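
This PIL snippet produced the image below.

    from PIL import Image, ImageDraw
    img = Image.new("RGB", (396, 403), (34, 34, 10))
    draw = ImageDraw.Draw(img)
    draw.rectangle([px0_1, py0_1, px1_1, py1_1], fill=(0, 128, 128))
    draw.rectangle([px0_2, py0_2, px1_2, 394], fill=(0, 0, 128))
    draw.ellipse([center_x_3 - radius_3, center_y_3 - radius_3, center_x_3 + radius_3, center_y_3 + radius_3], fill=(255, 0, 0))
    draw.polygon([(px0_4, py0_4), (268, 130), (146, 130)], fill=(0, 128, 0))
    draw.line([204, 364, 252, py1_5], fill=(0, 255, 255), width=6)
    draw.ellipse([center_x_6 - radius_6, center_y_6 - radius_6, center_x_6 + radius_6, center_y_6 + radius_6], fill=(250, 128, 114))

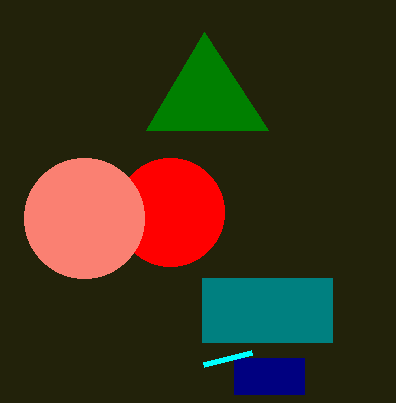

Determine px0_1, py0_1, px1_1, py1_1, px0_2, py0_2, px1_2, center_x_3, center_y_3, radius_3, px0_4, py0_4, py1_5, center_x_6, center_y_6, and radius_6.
px0_1 = 202, py0_1 = 278, px1_1 = 332, py1_1 = 342, px0_2 = 234, py0_2 = 358, px1_2 = 304, center_x_3 = 170, center_y_3 = 212, radius_3 = 54, px0_4 = 204, py0_4 = 32, py1_5 = 352, center_x_6 = 84, center_y_6 = 218, radius_6 = 60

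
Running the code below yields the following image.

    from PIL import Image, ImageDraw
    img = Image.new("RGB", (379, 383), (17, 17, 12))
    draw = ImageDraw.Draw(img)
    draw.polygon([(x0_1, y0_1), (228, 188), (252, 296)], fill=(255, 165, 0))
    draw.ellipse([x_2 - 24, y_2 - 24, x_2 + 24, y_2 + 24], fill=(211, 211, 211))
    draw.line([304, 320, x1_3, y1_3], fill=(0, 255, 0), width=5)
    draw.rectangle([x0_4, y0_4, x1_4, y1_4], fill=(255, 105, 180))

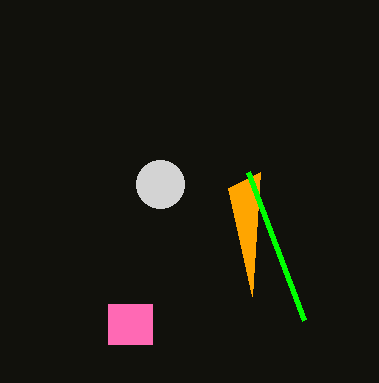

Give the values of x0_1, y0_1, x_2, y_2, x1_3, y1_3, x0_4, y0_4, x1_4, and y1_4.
x0_1 = 260, y0_1 = 172, x_2 = 160, y_2 = 184, x1_3 = 248, y1_3 = 172, x0_4 = 108, y0_4 = 304, x1_4 = 152, y1_4 = 344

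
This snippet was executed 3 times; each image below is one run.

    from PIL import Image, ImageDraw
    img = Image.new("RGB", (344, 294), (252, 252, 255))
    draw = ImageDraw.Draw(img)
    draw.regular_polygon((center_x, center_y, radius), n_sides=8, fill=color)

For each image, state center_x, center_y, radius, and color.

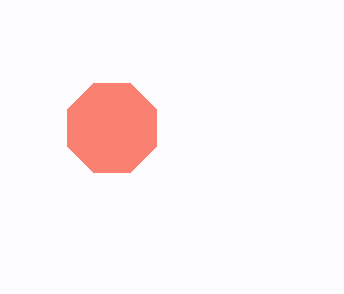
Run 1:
center_x = 112
center_y = 128
radius = 48
color = 'salmon'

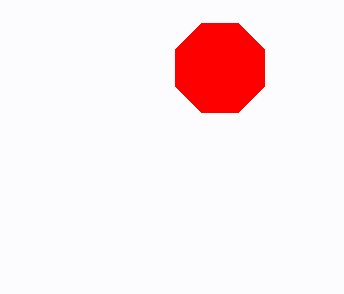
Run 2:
center_x = 220
center_y = 68
radius = 48
color = 'red'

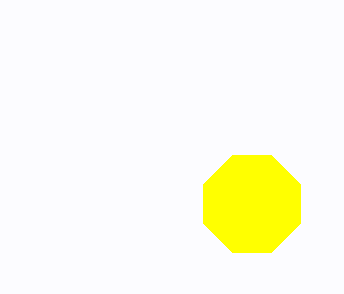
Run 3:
center_x = 252; center_y = 204; radius = 52; color = 'yellow'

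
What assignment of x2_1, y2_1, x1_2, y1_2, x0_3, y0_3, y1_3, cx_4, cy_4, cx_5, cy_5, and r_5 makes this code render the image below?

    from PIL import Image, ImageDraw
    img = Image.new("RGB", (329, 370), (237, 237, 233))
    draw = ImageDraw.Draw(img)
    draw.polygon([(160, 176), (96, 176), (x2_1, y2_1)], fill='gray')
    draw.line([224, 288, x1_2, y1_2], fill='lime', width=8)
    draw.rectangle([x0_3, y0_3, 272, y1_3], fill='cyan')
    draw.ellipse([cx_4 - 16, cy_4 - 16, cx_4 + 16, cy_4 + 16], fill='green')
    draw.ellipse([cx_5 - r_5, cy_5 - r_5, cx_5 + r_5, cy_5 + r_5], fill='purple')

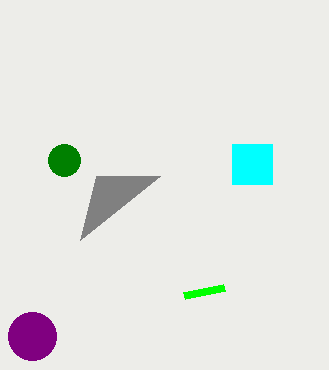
x2_1 = 80, y2_1 = 240, x1_2 = 184, y1_2 = 296, x0_3 = 232, y0_3 = 144, y1_3 = 184, cx_4 = 64, cy_4 = 160, cx_5 = 32, cy_5 = 336, r_5 = 24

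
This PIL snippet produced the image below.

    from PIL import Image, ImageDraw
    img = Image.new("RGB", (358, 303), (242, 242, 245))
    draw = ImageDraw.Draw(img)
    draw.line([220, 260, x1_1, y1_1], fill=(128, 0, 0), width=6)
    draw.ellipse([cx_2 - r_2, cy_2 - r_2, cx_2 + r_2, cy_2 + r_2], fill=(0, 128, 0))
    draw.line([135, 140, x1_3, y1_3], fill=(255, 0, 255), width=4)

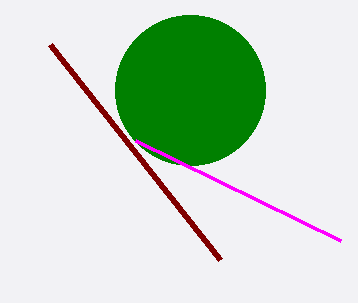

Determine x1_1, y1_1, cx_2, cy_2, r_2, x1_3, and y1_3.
x1_1 = 50, y1_1 = 45, cx_2 = 190, cy_2 = 90, r_2 = 75, x1_3 = 340, y1_3 = 240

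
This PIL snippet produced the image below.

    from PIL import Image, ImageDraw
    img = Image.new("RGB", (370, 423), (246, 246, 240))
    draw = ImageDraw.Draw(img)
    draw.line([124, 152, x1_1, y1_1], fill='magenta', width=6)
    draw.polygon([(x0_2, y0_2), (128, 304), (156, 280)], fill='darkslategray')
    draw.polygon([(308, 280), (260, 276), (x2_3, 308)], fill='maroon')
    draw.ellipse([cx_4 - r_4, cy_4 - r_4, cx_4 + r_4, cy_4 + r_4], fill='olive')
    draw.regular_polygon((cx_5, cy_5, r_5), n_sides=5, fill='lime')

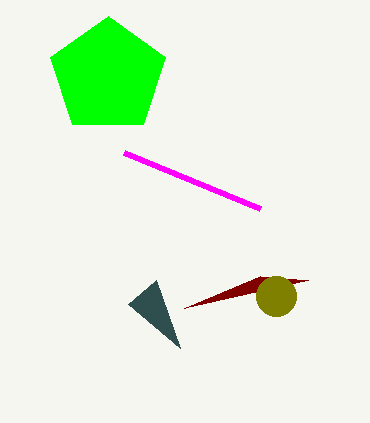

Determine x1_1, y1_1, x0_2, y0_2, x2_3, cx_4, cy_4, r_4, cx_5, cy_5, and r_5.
x1_1 = 260
y1_1 = 208
x0_2 = 180
y0_2 = 348
x2_3 = 184
cx_4 = 276
cy_4 = 296
r_4 = 20
cx_5 = 108
cy_5 = 76
r_5 = 60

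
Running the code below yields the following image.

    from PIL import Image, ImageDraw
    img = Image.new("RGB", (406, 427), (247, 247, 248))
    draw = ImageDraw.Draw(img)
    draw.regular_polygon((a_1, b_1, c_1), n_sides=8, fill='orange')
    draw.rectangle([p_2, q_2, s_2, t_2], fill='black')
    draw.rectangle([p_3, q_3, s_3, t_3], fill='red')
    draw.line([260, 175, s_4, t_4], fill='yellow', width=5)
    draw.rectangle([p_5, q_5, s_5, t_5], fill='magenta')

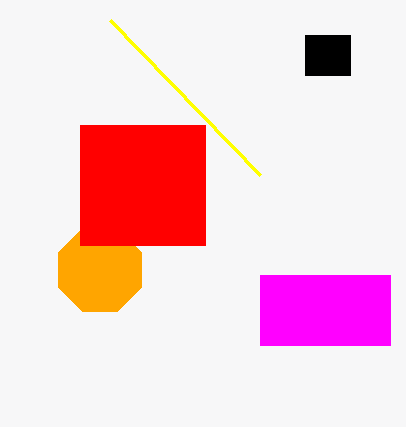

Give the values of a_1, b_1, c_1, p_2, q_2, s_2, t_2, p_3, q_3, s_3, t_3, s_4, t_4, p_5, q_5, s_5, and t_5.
a_1 = 100; b_1 = 270; c_1 = 45; p_2 = 305; q_2 = 35; s_2 = 350; t_2 = 75; p_3 = 80; q_3 = 125; s_3 = 205; t_3 = 245; s_4 = 110; t_4 = 20; p_5 = 260; q_5 = 275; s_5 = 390; t_5 = 345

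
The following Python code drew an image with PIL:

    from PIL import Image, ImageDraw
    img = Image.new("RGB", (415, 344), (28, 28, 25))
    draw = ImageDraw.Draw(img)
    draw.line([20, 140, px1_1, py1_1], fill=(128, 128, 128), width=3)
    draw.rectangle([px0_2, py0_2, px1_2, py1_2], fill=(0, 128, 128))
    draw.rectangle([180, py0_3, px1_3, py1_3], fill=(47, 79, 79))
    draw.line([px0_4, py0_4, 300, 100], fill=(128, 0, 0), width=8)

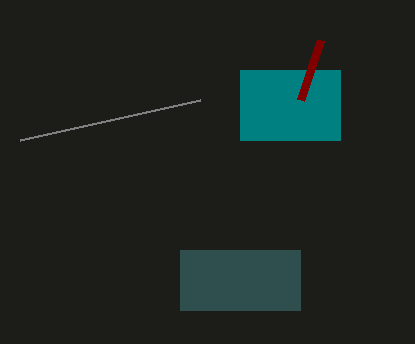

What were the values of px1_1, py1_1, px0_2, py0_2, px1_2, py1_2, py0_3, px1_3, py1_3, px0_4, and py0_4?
px1_1 = 200; py1_1 = 100; px0_2 = 240; py0_2 = 70; px1_2 = 340; py1_2 = 140; py0_3 = 250; px1_3 = 300; py1_3 = 310; px0_4 = 320; py0_4 = 40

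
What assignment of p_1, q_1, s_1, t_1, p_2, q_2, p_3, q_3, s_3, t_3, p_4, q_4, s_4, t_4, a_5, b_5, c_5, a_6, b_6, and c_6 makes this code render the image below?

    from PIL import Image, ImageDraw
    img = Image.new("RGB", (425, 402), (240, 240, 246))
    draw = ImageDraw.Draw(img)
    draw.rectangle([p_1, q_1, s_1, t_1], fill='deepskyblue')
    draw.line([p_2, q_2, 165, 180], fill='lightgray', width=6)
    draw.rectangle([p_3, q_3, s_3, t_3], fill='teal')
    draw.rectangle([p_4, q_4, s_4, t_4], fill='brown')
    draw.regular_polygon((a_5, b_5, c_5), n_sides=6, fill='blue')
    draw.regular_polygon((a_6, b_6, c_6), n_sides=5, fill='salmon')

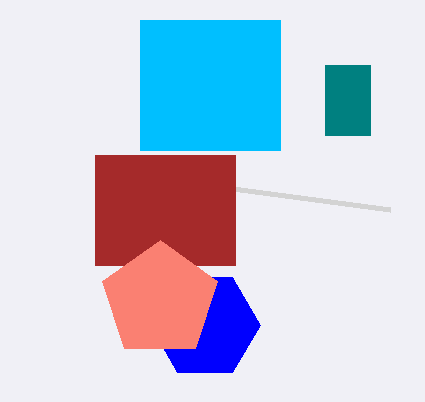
p_1 = 140
q_1 = 20
s_1 = 280
t_1 = 150
p_2 = 390
q_2 = 210
p_3 = 325
q_3 = 65
s_3 = 370
t_3 = 135
p_4 = 95
q_4 = 155
s_4 = 235
t_4 = 265
a_5 = 205
b_5 = 325
c_5 = 55
a_6 = 160
b_6 = 300
c_6 = 60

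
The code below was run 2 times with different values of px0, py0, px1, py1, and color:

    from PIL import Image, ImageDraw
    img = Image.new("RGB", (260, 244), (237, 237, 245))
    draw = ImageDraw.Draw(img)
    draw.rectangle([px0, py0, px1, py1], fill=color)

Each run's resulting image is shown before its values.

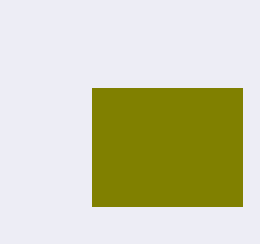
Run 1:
px0 = 92
py0 = 88
px1 = 242
py1 = 206
color = 'olive'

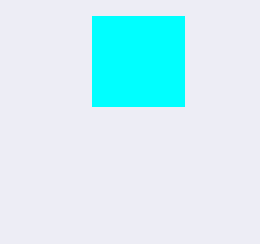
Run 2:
px0 = 92
py0 = 16
px1 = 184
py1 = 106
color = 'cyan'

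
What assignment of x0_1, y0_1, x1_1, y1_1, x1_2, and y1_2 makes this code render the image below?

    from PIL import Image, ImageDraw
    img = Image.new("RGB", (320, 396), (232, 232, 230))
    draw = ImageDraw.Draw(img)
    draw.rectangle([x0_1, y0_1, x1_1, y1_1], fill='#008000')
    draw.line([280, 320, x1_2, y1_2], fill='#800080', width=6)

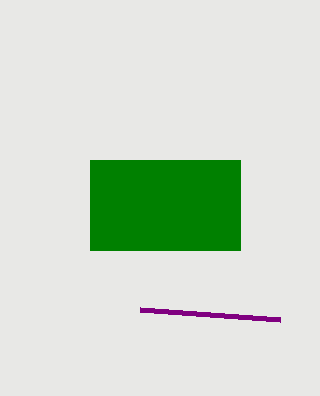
x0_1 = 90
y0_1 = 160
x1_1 = 240
y1_1 = 250
x1_2 = 140
y1_2 = 310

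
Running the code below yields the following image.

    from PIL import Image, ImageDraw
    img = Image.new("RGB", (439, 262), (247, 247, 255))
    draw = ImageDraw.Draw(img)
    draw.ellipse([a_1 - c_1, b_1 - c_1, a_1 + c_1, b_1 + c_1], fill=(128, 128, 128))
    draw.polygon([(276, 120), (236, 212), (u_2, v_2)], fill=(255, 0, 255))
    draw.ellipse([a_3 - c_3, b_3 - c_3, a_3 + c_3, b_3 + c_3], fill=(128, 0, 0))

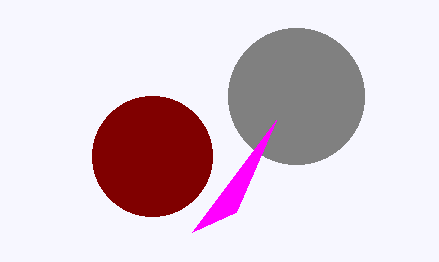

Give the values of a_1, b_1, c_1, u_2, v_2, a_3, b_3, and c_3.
a_1 = 296
b_1 = 96
c_1 = 68
u_2 = 192
v_2 = 232
a_3 = 152
b_3 = 156
c_3 = 60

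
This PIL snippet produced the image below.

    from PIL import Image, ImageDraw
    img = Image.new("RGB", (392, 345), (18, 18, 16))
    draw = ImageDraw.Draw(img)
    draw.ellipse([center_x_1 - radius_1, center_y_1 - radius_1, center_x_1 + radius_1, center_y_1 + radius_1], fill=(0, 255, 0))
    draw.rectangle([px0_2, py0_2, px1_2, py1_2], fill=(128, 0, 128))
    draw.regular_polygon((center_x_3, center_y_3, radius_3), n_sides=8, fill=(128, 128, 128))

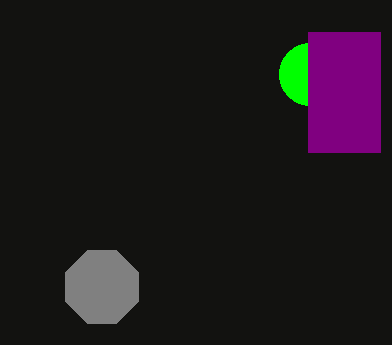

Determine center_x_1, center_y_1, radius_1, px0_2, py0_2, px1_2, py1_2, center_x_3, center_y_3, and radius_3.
center_x_1 = 310, center_y_1 = 74, radius_1 = 31, px0_2 = 308, py0_2 = 32, px1_2 = 380, py1_2 = 152, center_x_3 = 102, center_y_3 = 287, radius_3 = 39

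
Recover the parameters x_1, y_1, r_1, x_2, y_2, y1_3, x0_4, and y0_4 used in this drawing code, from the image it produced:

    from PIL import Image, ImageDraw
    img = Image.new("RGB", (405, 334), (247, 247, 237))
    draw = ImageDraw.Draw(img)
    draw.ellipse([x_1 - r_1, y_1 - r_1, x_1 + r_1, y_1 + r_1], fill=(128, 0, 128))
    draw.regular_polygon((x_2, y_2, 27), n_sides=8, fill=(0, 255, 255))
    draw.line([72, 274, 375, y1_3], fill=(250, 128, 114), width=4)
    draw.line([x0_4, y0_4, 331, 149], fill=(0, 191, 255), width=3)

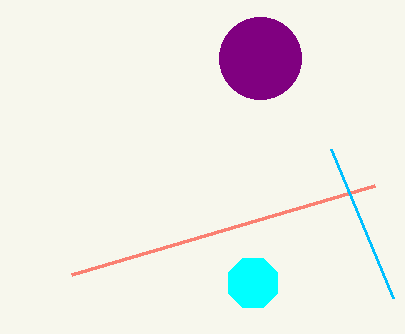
x_1 = 260, y_1 = 58, r_1 = 41, x_2 = 253, y_2 = 283, y1_3 = 185, x0_4 = 393, y0_4 = 298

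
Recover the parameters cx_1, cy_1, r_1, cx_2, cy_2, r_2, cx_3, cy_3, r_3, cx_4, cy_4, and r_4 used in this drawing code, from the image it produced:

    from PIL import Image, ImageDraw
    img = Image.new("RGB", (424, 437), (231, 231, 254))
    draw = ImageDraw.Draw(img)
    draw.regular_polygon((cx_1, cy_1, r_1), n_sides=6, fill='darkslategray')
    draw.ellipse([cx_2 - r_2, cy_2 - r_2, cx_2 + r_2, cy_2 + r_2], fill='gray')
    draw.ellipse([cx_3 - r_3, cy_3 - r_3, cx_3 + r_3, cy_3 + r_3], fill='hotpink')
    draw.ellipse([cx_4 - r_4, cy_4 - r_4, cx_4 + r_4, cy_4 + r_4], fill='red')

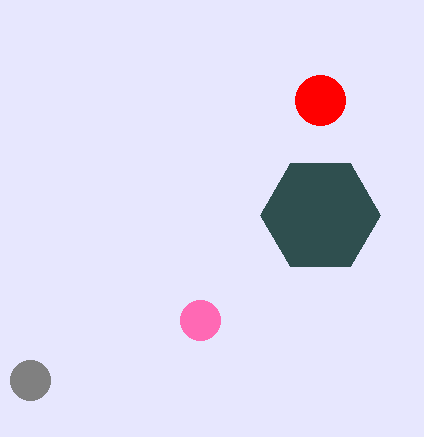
cx_1 = 320; cy_1 = 215; r_1 = 60; cx_2 = 30; cy_2 = 380; r_2 = 20; cx_3 = 200; cy_3 = 320; r_3 = 20; cx_4 = 320; cy_4 = 100; r_4 = 25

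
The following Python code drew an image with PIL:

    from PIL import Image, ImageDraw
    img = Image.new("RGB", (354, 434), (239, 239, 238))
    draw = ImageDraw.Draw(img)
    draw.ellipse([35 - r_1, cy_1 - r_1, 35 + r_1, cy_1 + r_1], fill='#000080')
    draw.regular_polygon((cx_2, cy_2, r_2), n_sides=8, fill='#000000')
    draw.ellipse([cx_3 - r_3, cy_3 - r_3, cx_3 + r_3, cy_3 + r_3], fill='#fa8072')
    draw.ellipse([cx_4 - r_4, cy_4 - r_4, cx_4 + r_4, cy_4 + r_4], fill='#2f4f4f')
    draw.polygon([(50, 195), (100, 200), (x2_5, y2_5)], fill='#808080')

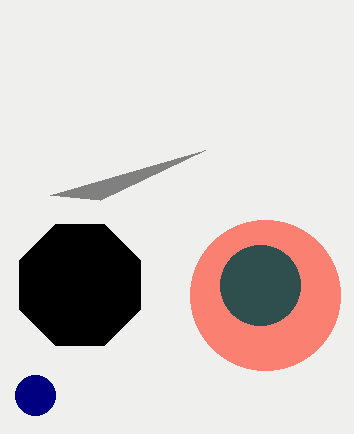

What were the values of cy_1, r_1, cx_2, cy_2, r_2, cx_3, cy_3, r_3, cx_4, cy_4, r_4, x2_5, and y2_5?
cy_1 = 395; r_1 = 20; cx_2 = 80; cy_2 = 285; r_2 = 65; cx_3 = 265; cy_3 = 295; r_3 = 75; cx_4 = 260; cy_4 = 285; r_4 = 40; x2_5 = 205; y2_5 = 150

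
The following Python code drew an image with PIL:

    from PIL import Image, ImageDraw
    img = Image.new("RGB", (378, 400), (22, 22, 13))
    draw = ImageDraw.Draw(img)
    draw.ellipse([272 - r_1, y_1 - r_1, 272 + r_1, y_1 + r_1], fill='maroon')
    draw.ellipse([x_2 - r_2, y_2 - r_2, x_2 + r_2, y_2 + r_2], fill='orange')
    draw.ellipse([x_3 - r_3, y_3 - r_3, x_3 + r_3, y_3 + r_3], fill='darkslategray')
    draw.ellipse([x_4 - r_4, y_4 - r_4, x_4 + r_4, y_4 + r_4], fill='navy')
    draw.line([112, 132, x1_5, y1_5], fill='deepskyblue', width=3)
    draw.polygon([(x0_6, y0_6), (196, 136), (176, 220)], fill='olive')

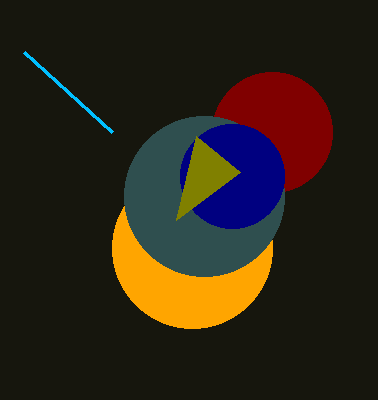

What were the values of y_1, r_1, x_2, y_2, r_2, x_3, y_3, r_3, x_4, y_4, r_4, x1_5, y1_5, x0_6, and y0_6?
y_1 = 132; r_1 = 60; x_2 = 192; y_2 = 248; r_2 = 80; x_3 = 204; y_3 = 196; r_3 = 80; x_4 = 232; y_4 = 176; r_4 = 52; x1_5 = 24; y1_5 = 52; x0_6 = 240; y0_6 = 172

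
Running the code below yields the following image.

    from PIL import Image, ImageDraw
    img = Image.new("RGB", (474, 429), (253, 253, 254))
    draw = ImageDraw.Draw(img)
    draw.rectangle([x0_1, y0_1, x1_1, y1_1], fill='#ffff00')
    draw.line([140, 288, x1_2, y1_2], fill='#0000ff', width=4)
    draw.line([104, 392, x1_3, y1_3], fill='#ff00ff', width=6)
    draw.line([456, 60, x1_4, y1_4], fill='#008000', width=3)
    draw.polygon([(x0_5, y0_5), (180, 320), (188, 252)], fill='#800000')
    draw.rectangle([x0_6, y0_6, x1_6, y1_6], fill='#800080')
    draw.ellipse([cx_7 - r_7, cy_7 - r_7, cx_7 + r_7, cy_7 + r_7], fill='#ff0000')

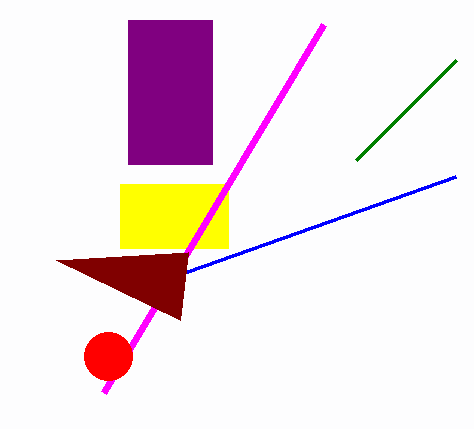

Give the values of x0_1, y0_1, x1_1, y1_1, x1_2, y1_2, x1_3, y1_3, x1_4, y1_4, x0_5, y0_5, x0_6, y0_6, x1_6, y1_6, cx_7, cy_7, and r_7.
x0_1 = 120, y0_1 = 184, x1_1 = 228, y1_1 = 248, x1_2 = 456, y1_2 = 176, x1_3 = 324, y1_3 = 24, x1_4 = 356, y1_4 = 160, x0_5 = 56, y0_5 = 260, x0_6 = 128, y0_6 = 20, x1_6 = 212, y1_6 = 164, cx_7 = 108, cy_7 = 356, r_7 = 24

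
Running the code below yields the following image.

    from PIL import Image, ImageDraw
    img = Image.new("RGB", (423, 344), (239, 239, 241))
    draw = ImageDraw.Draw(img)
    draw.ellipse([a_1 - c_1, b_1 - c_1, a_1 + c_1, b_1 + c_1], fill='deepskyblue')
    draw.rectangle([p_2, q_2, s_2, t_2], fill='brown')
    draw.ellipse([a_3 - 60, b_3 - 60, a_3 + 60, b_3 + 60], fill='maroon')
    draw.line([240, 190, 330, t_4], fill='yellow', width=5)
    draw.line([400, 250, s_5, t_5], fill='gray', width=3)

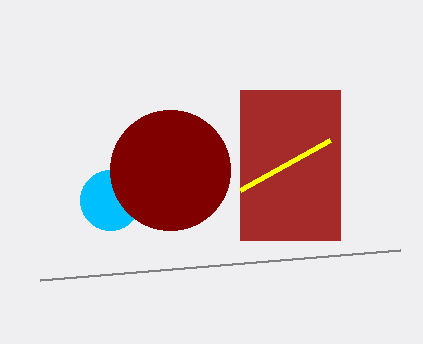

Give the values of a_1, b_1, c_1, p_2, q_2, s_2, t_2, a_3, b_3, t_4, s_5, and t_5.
a_1 = 110; b_1 = 200; c_1 = 30; p_2 = 240; q_2 = 90; s_2 = 340; t_2 = 240; a_3 = 170; b_3 = 170; t_4 = 140; s_5 = 40; t_5 = 280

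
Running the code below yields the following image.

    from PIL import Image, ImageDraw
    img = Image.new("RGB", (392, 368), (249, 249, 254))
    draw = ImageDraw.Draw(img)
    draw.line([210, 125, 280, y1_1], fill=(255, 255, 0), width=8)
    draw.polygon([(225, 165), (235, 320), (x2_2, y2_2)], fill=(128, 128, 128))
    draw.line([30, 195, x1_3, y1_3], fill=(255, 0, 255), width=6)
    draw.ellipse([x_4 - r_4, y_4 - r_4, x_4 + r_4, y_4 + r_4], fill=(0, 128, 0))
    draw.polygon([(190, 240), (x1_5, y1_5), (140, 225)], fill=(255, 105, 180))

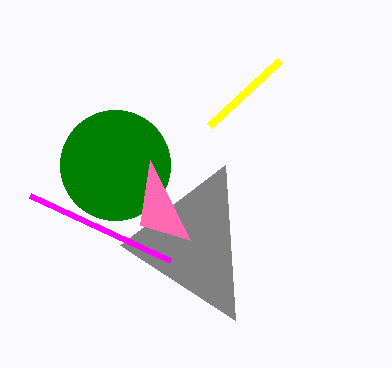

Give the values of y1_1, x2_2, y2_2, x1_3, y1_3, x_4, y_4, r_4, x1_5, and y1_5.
y1_1 = 60; x2_2 = 120; y2_2 = 245; x1_3 = 170; y1_3 = 260; x_4 = 115; y_4 = 165; r_4 = 55; x1_5 = 150; y1_5 = 160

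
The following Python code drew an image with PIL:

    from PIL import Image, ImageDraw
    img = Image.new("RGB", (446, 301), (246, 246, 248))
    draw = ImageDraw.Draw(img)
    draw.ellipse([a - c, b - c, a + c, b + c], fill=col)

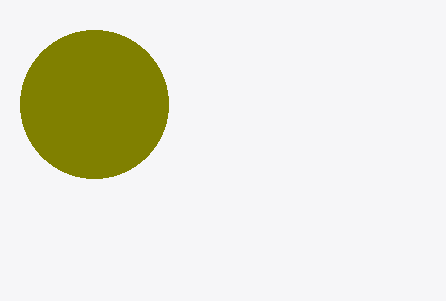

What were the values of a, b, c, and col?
a = 94, b = 104, c = 74, col = 'olive'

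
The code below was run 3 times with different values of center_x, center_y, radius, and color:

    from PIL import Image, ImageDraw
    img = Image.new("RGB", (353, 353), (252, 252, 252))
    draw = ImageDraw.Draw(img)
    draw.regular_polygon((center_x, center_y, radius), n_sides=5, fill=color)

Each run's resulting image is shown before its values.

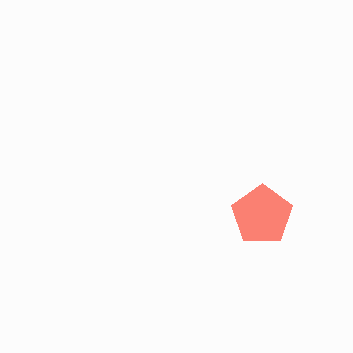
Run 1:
center_x = 262; center_y = 215; radius = 32; color = 'salmon'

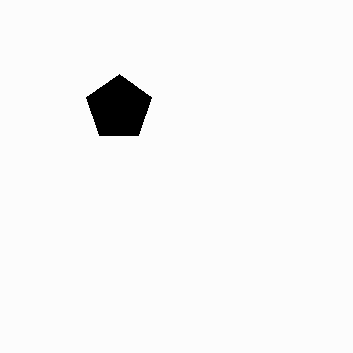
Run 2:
center_x = 119
center_y = 108
radius = 34
color = 'black'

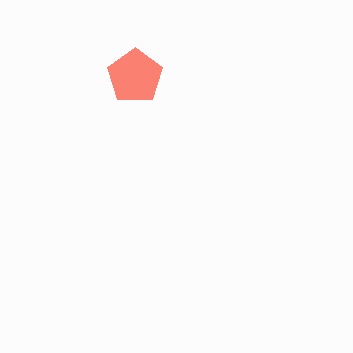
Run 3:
center_x = 135
center_y = 76
radius = 29
color = 'salmon'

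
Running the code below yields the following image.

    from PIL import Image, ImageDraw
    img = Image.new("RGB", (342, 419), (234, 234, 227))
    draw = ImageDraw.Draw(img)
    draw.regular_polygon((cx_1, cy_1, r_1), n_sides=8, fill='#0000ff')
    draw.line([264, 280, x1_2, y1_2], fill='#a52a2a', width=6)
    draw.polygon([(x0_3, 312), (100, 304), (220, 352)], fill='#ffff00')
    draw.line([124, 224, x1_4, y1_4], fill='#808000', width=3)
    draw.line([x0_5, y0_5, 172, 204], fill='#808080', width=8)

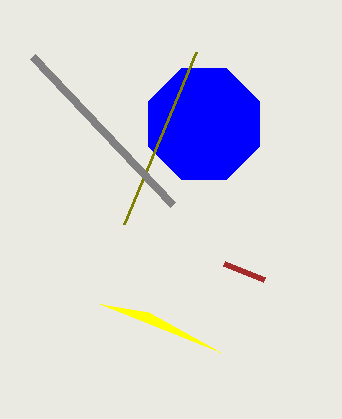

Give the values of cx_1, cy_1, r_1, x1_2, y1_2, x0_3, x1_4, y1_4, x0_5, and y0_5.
cx_1 = 204
cy_1 = 124
r_1 = 60
x1_2 = 224
y1_2 = 264
x0_3 = 148
x1_4 = 196
y1_4 = 52
x0_5 = 32
y0_5 = 56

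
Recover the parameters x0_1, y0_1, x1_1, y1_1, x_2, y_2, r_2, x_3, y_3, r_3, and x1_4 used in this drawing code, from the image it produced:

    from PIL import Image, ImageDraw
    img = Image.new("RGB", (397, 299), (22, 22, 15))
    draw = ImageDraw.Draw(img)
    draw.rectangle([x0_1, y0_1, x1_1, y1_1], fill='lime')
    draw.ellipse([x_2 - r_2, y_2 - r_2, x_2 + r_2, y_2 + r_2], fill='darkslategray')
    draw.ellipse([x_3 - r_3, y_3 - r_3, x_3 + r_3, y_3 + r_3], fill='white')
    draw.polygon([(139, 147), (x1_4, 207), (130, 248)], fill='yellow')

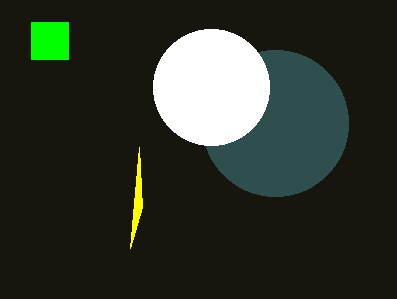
x0_1 = 31; y0_1 = 22; x1_1 = 68; y1_1 = 59; x_2 = 275; y_2 = 123; r_2 = 73; x_3 = 211; y_3 = 87; r_3 = 58; x1_4 = 142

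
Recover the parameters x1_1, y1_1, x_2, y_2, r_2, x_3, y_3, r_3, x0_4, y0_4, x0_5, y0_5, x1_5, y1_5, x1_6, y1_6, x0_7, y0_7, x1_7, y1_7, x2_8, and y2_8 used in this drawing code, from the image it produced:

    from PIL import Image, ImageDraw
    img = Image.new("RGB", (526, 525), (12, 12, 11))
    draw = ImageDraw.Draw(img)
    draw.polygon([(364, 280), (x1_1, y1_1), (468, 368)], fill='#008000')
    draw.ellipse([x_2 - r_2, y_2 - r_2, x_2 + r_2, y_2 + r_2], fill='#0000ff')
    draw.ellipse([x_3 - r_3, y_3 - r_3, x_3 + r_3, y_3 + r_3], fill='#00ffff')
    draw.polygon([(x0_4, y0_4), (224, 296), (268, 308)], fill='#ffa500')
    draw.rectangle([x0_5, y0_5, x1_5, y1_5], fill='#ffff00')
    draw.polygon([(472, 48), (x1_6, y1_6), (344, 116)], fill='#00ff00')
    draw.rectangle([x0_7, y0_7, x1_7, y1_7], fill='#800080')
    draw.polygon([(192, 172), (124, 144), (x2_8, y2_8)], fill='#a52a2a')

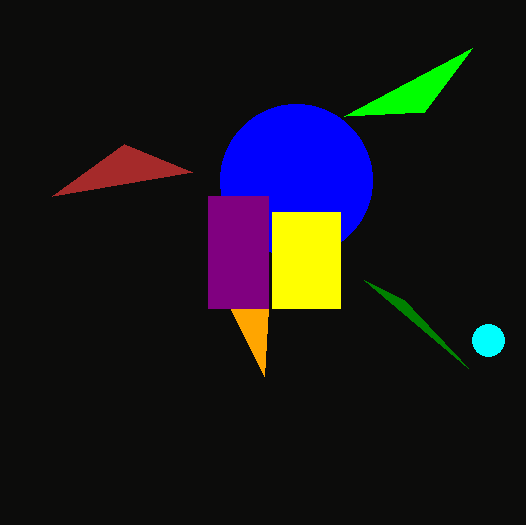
x1_1 = 404, y1_1 = 300, x_2 = 296, y_2 = 180, r_2 = 76, x_3 = 488, y_3 = 340, r_3 = 16, x0_4 = 264, y0_4 = 376, x0_5 = 272, y0_5 = 212, x1_5 = 340, y1_5 = 308, x1_6 = 424, y1_6 = 112, x0_7 = 208, y0_7 = 196, x1_7 = 268, y1_7 = 308, x2_8 = 52, y2_8 = 196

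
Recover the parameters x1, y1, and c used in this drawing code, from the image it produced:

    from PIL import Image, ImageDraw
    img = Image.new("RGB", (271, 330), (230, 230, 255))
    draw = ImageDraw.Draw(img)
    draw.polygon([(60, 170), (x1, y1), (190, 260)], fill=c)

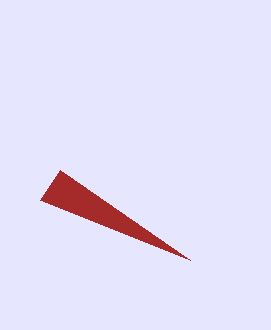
x1 = 40
y1 = 200
c = 'brown'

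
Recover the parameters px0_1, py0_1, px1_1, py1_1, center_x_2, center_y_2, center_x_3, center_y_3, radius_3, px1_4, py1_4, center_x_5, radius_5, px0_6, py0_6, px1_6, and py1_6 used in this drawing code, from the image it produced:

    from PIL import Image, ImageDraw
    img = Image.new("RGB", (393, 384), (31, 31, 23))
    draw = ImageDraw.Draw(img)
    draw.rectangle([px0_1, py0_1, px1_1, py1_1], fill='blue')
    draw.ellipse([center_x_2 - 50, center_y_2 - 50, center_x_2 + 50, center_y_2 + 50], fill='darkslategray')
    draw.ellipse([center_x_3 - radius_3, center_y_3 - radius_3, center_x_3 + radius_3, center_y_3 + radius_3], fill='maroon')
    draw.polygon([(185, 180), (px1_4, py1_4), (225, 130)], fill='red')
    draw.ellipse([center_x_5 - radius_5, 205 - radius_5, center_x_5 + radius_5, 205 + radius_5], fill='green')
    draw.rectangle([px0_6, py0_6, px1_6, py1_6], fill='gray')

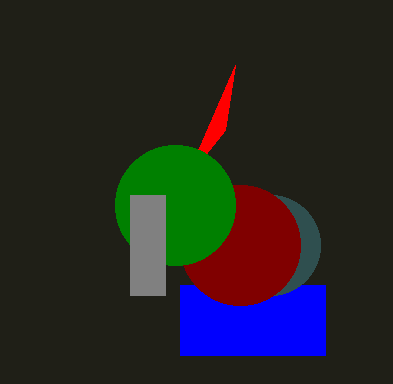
px0_1 = 180
py0_1 = 285
px1_1 = 325
py1_1 = 355
center_x_2 = 270
center_y_2 = 245
center_x_3 = 240
center_y_3 = 245
radius_3 = 60
px1_4 = 235
py1_4 = 65
center_x_5 = 175
radius_5 = 60
px0_6 = 130
py0_6 = 195
px1_6 = 165
py1_6 = 295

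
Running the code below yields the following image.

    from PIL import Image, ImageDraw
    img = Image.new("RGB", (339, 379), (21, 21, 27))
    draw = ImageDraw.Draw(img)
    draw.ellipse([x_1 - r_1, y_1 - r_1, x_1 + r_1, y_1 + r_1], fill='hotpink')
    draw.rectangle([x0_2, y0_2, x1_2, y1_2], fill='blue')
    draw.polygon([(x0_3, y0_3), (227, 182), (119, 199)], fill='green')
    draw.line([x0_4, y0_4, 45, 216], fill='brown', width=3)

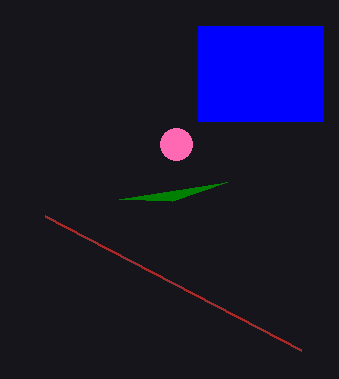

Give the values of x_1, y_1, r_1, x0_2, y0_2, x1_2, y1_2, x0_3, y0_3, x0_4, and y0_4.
x_1 = 176, y_1 = 144, r_1 = 16, x0_2 = 198, y0_2 = 26, x1_2 = 323, y1_2 = 121, x0_3 = 172, y0_3 = 201, x0_4 = 301, y0_4 = 350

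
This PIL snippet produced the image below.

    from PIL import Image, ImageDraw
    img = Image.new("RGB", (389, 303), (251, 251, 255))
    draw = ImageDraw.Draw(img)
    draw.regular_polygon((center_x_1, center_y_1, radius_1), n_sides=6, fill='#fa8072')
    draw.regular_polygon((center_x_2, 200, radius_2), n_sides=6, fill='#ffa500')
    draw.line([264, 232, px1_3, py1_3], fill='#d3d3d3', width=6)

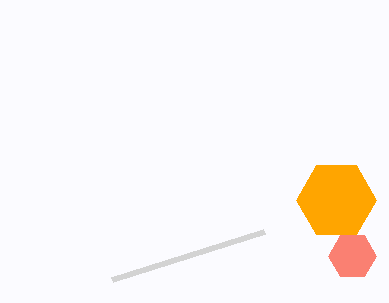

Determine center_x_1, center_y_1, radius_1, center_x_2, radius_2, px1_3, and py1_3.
center_x_1 = 352, center_y_1 = 256, radius_1 = 24, center_x_2 = 336, radius_2 = 40, px1_3 = 112, py1_3 = 280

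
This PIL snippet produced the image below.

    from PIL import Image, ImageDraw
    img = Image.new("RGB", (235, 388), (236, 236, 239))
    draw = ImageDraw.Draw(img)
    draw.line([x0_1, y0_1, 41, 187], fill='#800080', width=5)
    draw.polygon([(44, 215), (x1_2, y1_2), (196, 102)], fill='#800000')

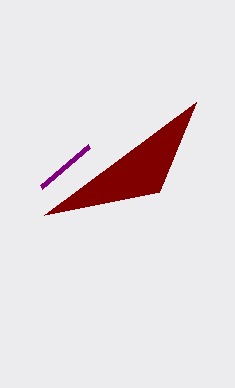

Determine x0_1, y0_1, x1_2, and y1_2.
x0_1 = 89; y0_1 = 146; x1_2 = 159; y1_2 = 192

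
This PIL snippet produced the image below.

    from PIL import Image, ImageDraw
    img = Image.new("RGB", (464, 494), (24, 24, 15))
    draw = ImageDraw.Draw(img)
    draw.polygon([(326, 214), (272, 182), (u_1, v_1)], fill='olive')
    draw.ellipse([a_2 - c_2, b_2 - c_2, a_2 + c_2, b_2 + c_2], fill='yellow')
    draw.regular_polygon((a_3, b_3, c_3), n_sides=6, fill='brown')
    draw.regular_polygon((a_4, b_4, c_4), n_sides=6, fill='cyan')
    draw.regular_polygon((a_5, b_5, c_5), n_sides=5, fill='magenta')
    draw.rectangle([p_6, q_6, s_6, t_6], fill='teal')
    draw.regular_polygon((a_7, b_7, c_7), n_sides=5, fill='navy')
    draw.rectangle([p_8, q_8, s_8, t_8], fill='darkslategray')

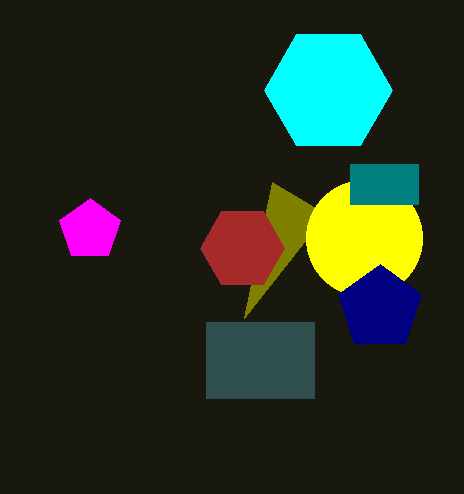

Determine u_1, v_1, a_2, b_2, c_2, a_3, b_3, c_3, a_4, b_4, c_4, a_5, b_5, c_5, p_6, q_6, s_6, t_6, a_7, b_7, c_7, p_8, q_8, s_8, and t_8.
u_1 = 244, v_1 = 318, a_2 = 364, b_2 = 238, c_2 = 58, a_3 = 242, b_3 = 248, c_3 = 42, a_4 = 328, b_4 = 90, c_4 = 64, a_5 = 90, b_5 = 230, c_5 = 32, p_6 = 350, q_6 = 164, s_6 = 418, t_6 = 204, a_7 = 380, b_7 = 308, c_7 = 44, p_8 = 206, q_8 = 322, s_8 = 314, t_8 = 398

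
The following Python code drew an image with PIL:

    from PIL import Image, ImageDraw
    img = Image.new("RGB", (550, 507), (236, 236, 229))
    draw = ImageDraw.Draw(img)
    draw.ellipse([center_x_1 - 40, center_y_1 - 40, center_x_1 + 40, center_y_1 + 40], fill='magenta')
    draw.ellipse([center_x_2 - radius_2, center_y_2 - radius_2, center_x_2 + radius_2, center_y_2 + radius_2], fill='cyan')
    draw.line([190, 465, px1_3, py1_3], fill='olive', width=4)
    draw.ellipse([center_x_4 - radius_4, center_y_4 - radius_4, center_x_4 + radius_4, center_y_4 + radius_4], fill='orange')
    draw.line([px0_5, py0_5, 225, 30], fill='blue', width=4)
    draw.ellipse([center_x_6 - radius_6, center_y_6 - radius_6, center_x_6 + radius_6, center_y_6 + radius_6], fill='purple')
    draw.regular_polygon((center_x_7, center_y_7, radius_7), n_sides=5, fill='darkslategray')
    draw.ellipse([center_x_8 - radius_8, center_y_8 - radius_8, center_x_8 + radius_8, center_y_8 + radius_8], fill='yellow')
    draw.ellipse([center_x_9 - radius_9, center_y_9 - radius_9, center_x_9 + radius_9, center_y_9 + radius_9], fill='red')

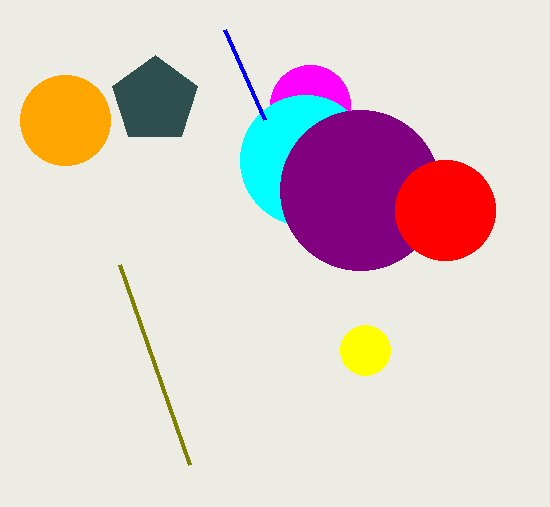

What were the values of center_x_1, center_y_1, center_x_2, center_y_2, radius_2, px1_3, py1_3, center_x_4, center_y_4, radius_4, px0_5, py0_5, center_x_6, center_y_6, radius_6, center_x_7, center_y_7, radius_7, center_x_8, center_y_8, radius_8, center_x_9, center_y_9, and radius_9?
center_x_1 = 310, center_y_1 = 105, center_x_2 = 305, center_y_2 = 160, radius_2 = 65, px1_3 = 120, py1_3 = 265, center_x_4 = 65, center_y_4 = 120, radius_4 = 45, px0_5 = 265, py0_5 = 120, center_x_6 = 360, center_y_6 = 190, radius_6 = 80, center_x_7 = 155, center_y_7 = 100, radius_7 = 45, center_x_8 = 365, center_y_8 = 350, radius_8 = 25, center_x_9 = 445, center_y_9 = 210, radius_9 = 50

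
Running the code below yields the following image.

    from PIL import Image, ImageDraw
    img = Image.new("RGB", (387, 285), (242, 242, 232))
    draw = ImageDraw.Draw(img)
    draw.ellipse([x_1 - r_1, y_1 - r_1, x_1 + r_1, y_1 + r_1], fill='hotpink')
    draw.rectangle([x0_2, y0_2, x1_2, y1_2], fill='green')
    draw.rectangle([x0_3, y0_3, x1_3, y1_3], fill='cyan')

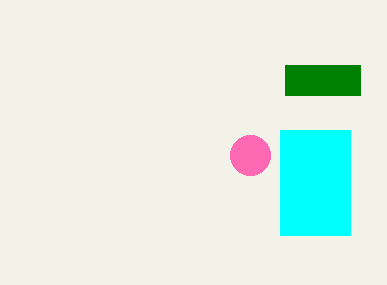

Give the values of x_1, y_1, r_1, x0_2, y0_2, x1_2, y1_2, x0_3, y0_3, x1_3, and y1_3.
x_1 = 250
y_1 = 155
r_1 = 20
x0_2 = 285
y0_2 = 65
x1_2 = 360
y1_2 = 95
x0_3 = 280
y0_3 = 130
x1_3 = 350
y1_3 = 235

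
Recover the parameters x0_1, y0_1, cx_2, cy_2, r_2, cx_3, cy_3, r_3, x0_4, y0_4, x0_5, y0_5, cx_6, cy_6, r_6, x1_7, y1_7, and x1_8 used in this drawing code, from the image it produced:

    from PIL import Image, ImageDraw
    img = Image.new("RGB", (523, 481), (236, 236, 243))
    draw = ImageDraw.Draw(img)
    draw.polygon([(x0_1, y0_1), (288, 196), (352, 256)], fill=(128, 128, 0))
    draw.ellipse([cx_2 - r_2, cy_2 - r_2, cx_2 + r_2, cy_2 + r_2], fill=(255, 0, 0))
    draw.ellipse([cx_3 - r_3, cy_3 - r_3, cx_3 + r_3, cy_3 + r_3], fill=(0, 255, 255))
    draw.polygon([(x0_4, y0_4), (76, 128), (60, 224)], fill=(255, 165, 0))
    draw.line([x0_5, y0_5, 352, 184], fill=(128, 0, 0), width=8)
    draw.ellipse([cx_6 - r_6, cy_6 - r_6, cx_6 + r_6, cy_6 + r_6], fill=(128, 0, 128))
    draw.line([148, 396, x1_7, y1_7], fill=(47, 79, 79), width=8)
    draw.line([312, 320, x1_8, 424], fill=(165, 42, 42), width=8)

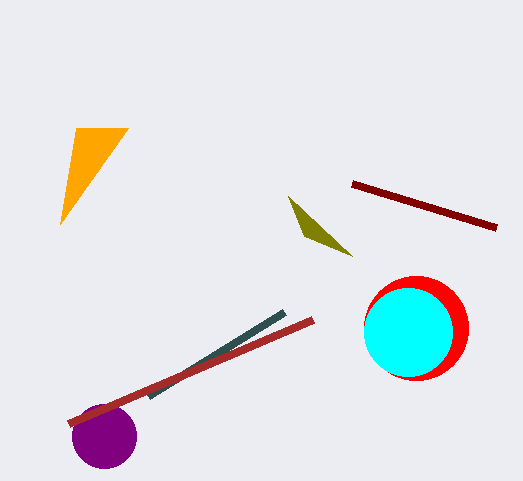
x0_1 = 304
y0_1 = 236
cx_2 = 416
cy_2 = 328
r_2 = 52
cx_3 = 408
cy_3 = 332
r_3 = 44
x0_4 = 128
y0_4 = 128
x0_5 = 496
y0_5 = 228
cx_6 = 104
cy_6 = 436
r_6 = 32
x1_7 = 284
y1_7 = 312
x1_8 = 68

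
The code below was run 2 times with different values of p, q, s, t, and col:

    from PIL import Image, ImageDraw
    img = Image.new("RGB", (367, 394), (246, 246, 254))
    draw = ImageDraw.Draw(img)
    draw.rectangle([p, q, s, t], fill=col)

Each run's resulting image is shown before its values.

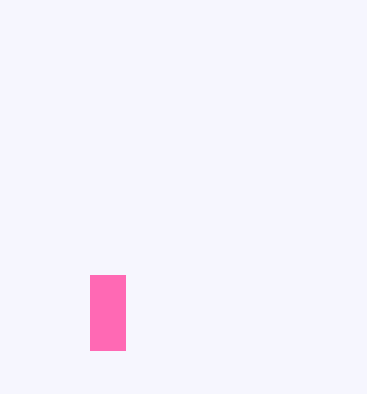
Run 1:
p = 90
q = 275
s = 125
t = 350
col = 'hotpink'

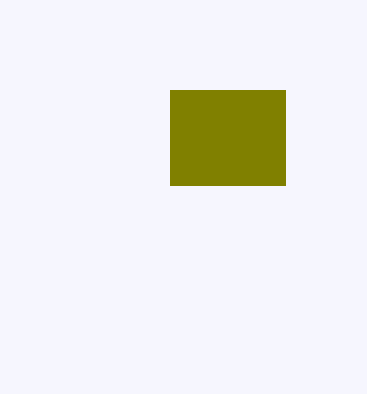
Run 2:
p = 170; q = 90; s = 285; t = 185; col = 'olive'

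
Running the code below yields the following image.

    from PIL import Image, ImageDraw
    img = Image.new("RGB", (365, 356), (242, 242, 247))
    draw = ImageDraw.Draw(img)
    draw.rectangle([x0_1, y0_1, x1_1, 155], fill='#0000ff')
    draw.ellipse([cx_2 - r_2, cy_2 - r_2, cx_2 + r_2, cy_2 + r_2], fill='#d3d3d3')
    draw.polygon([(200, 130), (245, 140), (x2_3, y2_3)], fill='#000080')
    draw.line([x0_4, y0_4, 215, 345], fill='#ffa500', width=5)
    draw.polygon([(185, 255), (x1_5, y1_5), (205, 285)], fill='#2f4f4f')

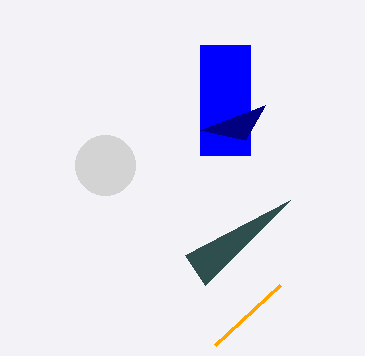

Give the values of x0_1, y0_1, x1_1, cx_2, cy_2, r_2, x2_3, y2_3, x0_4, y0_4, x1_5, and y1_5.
x0_1 = 200; y0_1 = 45; x1_1 = 250; cx_2 = 105; cy_2 = 165; r_2 = 30; x2_3 = 265; y2_3 = 105; x0_4 = 280; y0_4 = 285; x1_5 = 290; y1_5 = 200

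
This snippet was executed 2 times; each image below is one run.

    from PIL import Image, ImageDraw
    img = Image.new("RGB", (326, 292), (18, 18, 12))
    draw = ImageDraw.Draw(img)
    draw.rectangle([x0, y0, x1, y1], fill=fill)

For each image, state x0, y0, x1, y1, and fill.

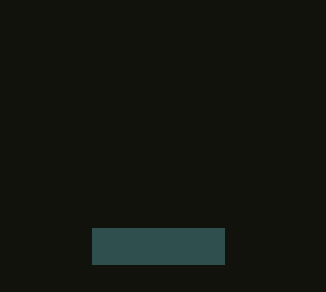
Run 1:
x0 = 92; y0 = 228; x1 = 224; y1 = 264; fill = 'darkslategray'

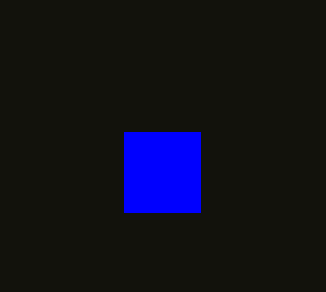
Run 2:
x0 = 124
y0 = 132
x1 = 200
y1 = 212
fill = 'blue'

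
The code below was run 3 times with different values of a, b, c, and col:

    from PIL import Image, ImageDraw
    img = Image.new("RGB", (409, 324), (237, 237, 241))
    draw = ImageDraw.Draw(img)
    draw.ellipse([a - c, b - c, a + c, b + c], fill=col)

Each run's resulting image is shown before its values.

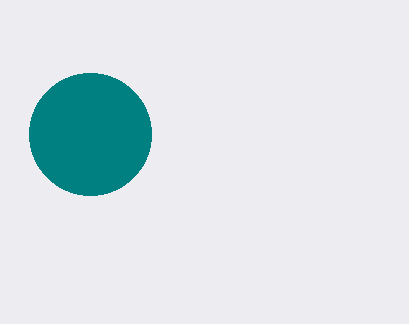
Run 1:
a = 90, b = 134, c = 61, col = 'teal'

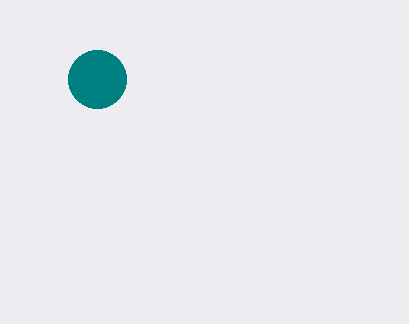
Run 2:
a = 97; b = 79; c = 29; col = 'teal'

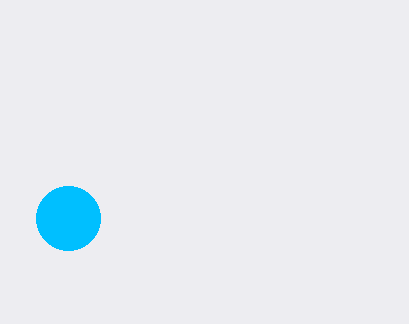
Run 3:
a = 68, b = 218, c = 32, col = 'deepskyblue'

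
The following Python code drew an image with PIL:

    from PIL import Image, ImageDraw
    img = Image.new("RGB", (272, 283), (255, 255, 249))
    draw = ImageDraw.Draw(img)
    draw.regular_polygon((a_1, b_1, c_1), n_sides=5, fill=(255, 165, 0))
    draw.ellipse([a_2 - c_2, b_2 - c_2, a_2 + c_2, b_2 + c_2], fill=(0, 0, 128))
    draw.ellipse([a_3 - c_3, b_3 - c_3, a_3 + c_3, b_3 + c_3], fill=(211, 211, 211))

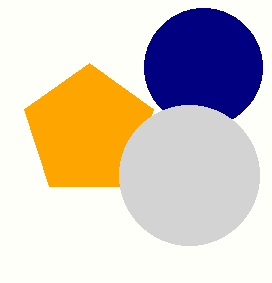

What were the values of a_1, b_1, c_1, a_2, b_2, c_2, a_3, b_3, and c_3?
a_1 = 89, b_1 = 131, c_1 = 68, a_2 = 203, b_2 = 67, c_2 = 59, a_3 = 189, b_3 = 175, c_3 = 70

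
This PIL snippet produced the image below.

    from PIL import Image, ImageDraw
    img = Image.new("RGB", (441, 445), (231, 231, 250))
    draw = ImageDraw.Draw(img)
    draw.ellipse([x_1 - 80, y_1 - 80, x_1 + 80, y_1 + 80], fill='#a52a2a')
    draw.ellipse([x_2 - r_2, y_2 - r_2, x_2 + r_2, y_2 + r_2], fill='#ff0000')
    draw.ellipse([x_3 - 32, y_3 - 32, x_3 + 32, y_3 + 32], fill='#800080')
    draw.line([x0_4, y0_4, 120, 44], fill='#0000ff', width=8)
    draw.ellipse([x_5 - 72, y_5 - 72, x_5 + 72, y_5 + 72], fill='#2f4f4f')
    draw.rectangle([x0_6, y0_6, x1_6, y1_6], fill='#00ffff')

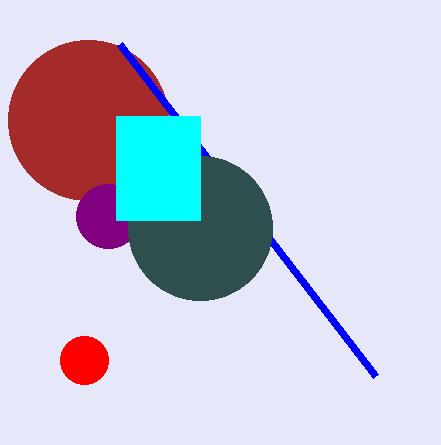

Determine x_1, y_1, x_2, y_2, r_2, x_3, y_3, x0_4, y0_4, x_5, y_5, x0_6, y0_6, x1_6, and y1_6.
x_1 = 88
y_1 = 120
x_2 = 84
y_2 = 360
r_2 = 24
x_3 = 108
y_3 = 216
x0_4 = 376
y0_4 = 376
x_5 = 200
y_5 = 228
x0_6 = 116
y0_6 = 116
x1_6 = 200
y1_6 = 220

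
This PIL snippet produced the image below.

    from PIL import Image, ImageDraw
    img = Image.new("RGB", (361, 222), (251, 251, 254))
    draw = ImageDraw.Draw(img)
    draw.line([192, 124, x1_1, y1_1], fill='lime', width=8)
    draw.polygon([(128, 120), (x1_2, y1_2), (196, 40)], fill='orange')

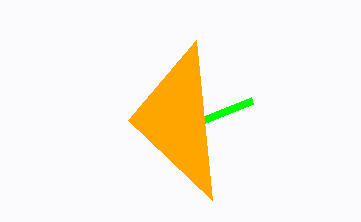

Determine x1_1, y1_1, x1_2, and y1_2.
x1_1 = 252, y1_1 = 100, x1_2 = 212, y1_2 = 200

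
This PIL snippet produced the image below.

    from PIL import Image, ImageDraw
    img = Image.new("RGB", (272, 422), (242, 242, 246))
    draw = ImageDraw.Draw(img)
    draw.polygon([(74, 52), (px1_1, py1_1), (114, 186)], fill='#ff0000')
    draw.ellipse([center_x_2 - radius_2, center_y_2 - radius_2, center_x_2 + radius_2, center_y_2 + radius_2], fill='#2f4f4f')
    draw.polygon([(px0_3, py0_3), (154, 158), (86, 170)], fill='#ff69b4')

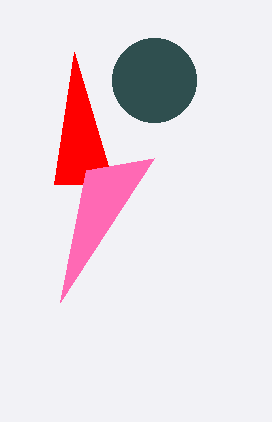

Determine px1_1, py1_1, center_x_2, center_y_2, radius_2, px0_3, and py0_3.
px1_1 = 54
py1_1 = 184
center_x_2 = 154
center_y_2 = 80
radius_2 = 42
px0_3 = 60
py0_3 = 302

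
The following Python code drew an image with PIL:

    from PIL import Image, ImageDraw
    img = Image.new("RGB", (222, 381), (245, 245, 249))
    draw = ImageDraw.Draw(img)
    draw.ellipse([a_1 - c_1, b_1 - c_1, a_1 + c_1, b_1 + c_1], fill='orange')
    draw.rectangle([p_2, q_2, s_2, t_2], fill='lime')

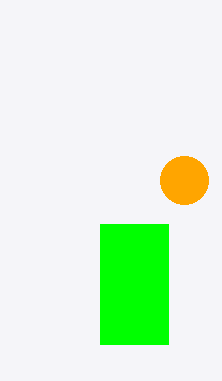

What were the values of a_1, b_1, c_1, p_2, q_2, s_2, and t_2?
a_1 = 184, b_1 = 180, c_1 = 24, p_2 = 100, q_2 = 224, s_2 = 168, t_2 = 344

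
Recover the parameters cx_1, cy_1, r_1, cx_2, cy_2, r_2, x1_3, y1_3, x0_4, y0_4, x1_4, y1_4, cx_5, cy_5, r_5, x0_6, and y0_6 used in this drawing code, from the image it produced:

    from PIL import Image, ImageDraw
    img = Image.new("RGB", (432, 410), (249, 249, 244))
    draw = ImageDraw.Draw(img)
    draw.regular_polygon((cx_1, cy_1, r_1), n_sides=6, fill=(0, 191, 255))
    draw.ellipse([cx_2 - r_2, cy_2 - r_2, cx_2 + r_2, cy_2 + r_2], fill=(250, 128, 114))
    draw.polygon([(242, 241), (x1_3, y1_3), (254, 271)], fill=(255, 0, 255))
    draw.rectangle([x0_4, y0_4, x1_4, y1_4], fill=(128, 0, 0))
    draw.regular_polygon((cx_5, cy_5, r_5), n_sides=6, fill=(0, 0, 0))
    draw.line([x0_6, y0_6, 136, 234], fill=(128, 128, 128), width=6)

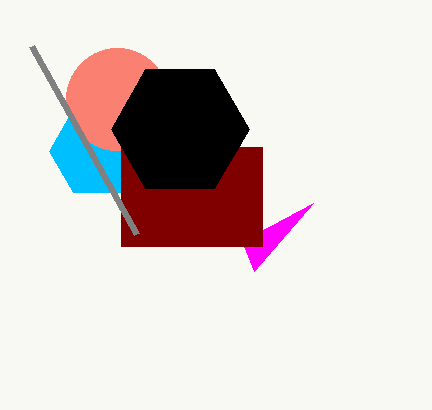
cx_1 = 97; cy_1 = 151; r_1 = 48; cx_2 = 117; cy_2 = 99; r_2 = 51; x1_3 = 313; y1_3 = 203; x0_4 = 121; y0_4 = 147; x1_4 = 262; y1_4 = 246; cx_5 = 180; cy_5 = 129; r_5 = 69; x0_6 = 31; y0_6 = 46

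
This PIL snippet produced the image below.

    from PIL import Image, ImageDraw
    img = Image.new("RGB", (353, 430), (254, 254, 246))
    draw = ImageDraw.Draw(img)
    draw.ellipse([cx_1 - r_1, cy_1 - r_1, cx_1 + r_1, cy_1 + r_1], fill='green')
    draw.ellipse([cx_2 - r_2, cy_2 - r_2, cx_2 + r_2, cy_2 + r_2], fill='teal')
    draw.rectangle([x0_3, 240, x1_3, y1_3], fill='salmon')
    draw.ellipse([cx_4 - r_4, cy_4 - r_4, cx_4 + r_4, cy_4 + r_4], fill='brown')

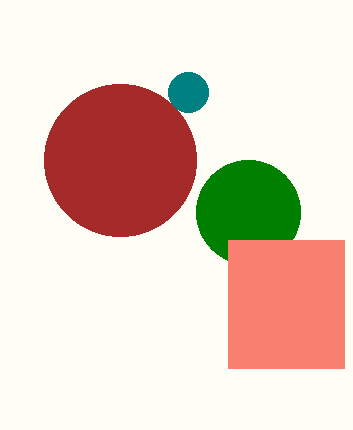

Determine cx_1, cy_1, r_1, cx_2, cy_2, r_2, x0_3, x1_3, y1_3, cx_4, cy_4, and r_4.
cx_1 = 248
cy_1 = 212
r_1 = 52
cx_2 = 188
cy_2 = 92
r_2 = 20
x0_3 = 228
x1_3 = 344
y1_3 = 368
cx_4 = 120
cy_4 = 160
r_4 = 76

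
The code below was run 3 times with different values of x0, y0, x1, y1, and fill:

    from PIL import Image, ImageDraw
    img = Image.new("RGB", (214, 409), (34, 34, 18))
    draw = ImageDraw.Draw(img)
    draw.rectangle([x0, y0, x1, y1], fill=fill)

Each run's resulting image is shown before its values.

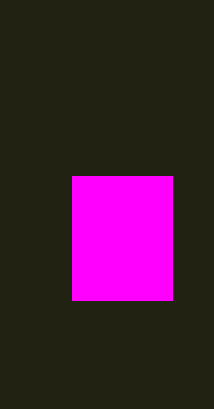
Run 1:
x0 = 72
y0 = 176
x1 = 172
y1 = 300
fill = 'magenta'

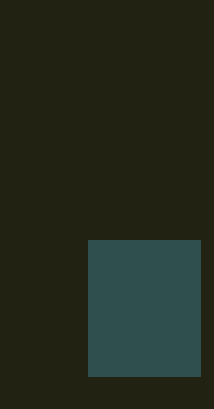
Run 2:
x0 = 88
y0 = 240
x1 = 200
y1 = 376
fill = 'darkslategray'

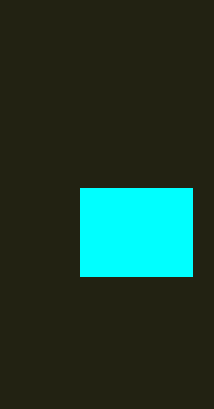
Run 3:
x0 = 80
y0 = 188
x1 = 192
y1 = 276
fill = 'cyan'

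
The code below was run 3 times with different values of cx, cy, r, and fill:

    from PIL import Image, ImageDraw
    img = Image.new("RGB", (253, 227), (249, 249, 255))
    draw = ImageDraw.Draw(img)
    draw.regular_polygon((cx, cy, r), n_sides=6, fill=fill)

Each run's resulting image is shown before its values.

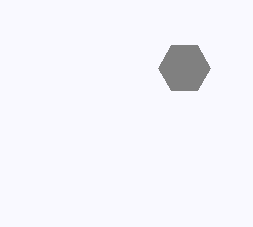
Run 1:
cx = 184, cy = 68, r = 26, fill = 'gray'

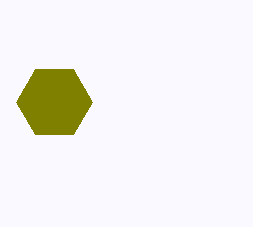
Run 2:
cx = 54; cy = 102; r = 38; fill = 'olive'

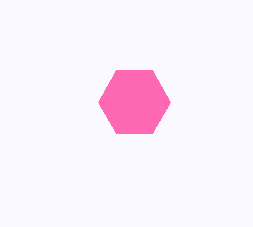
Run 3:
cx = 134; cy = 102; r = 36; fill = 'hotpink'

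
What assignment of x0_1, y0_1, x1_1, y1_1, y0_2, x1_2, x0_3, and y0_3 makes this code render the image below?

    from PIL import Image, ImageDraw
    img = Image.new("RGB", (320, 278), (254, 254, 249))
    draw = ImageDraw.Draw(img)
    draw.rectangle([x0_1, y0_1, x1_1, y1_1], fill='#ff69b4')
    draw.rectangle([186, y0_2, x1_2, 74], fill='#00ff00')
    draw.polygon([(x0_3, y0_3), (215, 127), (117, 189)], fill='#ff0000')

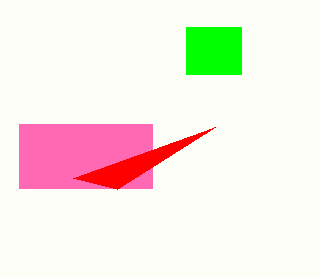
x0_1 = 19, y0_1 = 124, x1_1 = 152, y1_1 = 188, y0_2 = 27, x1_2 = 241, x0_3 = 73, y0_3 = 178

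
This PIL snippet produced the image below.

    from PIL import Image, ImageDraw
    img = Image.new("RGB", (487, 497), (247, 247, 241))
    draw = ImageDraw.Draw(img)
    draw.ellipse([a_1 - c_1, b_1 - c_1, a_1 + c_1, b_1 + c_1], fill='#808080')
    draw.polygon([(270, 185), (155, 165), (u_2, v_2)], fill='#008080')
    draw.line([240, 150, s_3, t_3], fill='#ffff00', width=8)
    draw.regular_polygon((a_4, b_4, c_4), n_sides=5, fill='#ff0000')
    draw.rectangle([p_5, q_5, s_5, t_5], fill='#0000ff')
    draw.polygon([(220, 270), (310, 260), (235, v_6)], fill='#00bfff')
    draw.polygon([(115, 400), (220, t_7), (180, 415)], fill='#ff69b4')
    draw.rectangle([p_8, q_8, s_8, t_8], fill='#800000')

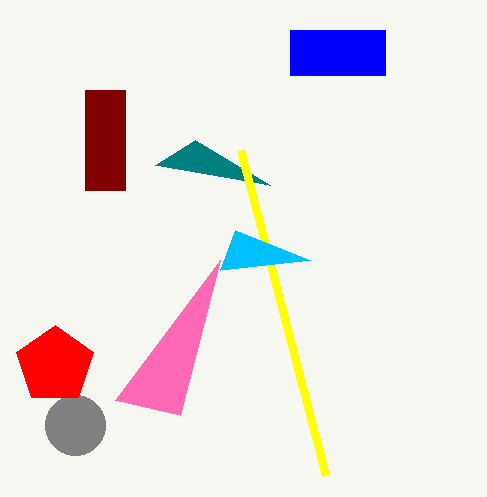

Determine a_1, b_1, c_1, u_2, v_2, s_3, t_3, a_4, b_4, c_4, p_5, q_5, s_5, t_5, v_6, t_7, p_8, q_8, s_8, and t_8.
a_1 = 75, b_1 = 425, c_1 = 30, u_2 = 195, v_2 = 140, s_3 = 325, t_3 = 475, a_4 = 55, b_4 = 365, c_4 = 40, p_5 = 290, q_5 = 30, s_5 = 385, t_5 = 75, v_6 = 230, t_7 = 260, p_8 = 85, q_8 = 90, s_8 = 125, t_8 = 190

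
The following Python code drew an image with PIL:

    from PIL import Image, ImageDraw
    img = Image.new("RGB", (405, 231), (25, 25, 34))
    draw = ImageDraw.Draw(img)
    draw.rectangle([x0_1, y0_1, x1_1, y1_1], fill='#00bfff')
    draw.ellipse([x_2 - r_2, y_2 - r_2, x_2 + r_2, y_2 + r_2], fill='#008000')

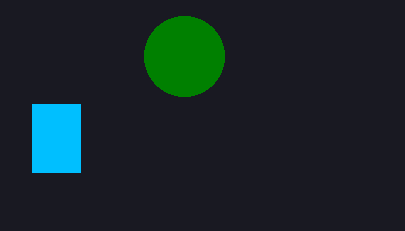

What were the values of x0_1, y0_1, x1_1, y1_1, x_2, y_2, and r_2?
x0_1 = 32
y0_1 = 104
x1_1 = 80
y1_1 = 172
x_2 = 184
y_2 = 56
r_2 = 40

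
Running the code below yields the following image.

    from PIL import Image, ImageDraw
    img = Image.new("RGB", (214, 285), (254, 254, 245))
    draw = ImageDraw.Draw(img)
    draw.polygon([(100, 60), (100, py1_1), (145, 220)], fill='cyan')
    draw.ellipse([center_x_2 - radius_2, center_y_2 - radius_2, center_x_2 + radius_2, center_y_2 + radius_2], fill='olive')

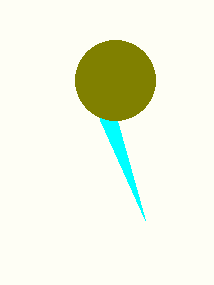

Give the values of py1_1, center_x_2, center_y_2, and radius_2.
py1_1 = 120; center_x_2 = 115; center_y_2 = 80; radius_2 = 40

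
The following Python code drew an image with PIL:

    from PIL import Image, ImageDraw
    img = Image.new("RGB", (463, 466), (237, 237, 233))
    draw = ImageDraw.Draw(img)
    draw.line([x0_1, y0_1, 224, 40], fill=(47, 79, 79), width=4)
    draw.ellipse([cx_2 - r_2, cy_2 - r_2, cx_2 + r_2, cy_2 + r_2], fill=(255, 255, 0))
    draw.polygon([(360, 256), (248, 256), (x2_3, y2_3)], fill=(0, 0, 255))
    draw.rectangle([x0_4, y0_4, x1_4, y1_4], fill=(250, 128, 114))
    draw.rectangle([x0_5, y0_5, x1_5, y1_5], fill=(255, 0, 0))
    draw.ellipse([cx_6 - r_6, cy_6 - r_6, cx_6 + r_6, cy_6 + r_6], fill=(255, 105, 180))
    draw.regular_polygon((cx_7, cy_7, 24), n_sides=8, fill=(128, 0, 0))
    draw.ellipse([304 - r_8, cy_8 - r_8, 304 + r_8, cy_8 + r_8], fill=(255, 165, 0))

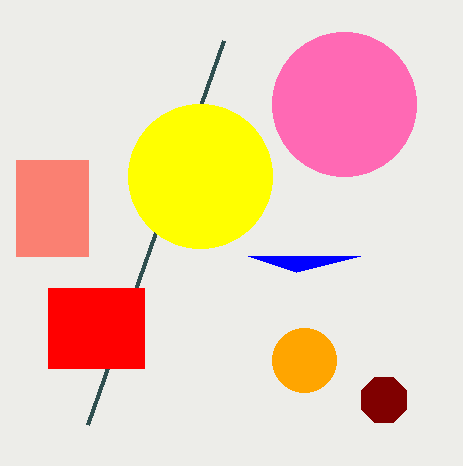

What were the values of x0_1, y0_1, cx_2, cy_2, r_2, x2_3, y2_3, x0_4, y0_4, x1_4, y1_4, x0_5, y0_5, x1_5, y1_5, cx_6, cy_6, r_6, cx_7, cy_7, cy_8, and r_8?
x0_1 = 88
y0_1 = 424
cx_2 = 200
cy_2 = 176
r_2 = 72
x2_3 = 296
y2_3 = 272
x0_4 = 16
y0_4 = 160
x1_4 = 88
y1_4 = 256
x0_5 = 48
y0_5 = 288
x1_5 = 144
y1_5 = 368
cx_6 = 344
cy_6 = 104
r_6 = 72
cx_7 = 384
cy_7 = 400
cy_8 = 360
r_8 = 32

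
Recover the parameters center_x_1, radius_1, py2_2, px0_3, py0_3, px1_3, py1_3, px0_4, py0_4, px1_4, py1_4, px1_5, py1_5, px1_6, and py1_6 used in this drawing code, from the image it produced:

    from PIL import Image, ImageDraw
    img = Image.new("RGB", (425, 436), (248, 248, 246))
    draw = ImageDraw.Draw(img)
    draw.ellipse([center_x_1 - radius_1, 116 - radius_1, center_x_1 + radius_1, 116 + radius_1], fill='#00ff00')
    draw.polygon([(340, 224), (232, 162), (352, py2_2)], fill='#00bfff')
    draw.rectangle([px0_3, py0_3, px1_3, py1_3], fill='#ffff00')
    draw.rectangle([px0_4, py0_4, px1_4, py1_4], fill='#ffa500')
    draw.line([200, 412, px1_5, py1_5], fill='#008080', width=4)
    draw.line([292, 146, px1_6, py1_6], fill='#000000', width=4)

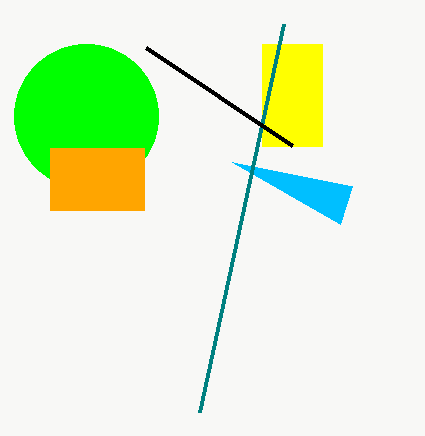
center_x_1 = 86
radius_1 = 72
py2_2 = 186
px0_3 = 262
py0_3 = 44
px1_3 = 322
py1_3 = 146
px0_4 = 50
py0_4 = 148
px1_4 = 144
py1_4 = 210
px1_5 = 284
py1_5 = 24
px1_6 = 146
py1_6 = 48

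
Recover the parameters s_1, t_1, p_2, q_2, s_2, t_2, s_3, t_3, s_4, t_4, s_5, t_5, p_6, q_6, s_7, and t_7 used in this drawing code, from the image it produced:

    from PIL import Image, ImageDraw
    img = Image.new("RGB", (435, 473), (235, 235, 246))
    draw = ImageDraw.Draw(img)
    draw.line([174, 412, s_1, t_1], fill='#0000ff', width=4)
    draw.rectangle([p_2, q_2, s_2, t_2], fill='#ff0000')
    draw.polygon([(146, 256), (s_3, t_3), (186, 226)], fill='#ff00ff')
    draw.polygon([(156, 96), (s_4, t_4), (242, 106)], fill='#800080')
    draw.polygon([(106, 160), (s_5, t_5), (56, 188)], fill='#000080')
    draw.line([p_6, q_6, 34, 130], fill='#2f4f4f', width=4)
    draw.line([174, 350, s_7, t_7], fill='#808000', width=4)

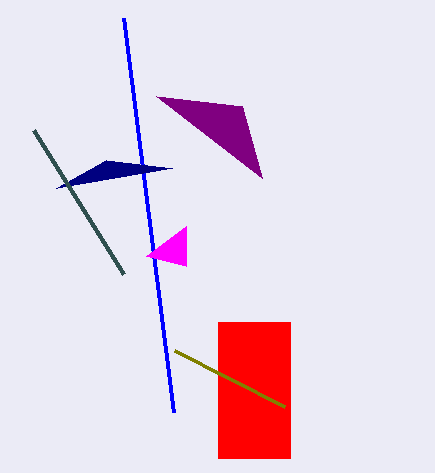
s_1 = 124
t_1 = 18
p_2 = 218
q_2 = 322
s_2 = 290
t_2 = 458
s_3 = 186
t_3 = 266
s_4 = 262
t_4 = 178
s_5 = 172
t_5 = 168
p_6 = 124
q_6 = 274
s_7 = 284
t_7 = 406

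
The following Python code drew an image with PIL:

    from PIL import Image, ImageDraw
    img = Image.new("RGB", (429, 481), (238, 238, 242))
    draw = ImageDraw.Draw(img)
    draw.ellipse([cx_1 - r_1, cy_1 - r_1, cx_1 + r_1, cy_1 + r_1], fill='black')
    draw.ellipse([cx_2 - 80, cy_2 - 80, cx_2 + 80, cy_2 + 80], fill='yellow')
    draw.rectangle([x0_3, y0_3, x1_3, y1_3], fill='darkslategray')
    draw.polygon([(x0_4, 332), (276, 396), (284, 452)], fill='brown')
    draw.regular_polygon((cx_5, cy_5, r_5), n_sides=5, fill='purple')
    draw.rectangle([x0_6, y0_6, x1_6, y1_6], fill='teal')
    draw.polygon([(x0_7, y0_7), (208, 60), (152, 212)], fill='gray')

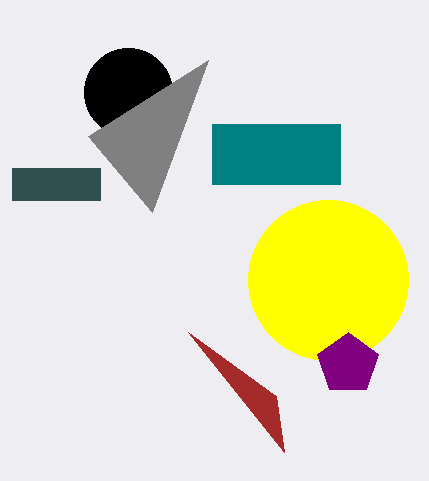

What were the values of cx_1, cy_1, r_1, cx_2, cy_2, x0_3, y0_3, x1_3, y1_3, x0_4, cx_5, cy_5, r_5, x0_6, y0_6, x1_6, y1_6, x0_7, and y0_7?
cx_1 = 128; cy_1 = 92; r_1 = 44; cx_2 = 328; cy_2 = 280; x0_3 = 12; y0_3 = 168; x1_3 = 100; y1_3 = 200; x0_4 = 188; cx_5 = 348; cy_5 = 364; r_5 = 32; x0_6 = 212; y0_6 = 124; x1_6 = 340; y1_6 = 184; x0_7 = 88; y0_7 = 136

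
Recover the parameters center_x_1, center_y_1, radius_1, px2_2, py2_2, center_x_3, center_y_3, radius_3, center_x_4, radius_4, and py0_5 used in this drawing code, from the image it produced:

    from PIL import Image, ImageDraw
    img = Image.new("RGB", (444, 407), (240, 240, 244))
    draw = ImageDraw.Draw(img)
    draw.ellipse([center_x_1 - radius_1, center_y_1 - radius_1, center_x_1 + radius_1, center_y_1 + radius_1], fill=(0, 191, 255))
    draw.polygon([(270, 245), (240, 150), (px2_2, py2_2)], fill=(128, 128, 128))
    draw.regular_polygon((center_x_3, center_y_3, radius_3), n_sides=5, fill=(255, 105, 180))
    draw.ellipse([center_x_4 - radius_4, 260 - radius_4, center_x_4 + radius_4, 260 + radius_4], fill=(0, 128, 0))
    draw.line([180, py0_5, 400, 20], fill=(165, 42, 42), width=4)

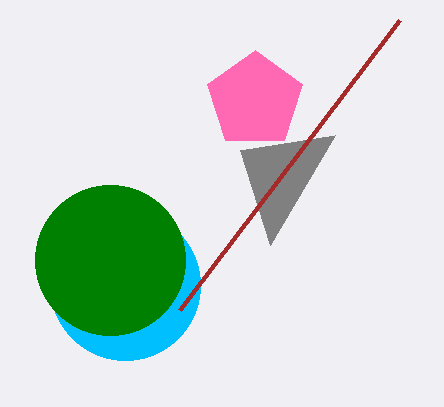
center_x_1 = 125
center_y_1 = 285
radius_1 = 75
px2_2 = 335
py2_2 = 135
center_x_3 = 255
center_y_3 = 100
radius_3 = 50
center_x_4 = 110
radius_4 = 75
py0_5 = 310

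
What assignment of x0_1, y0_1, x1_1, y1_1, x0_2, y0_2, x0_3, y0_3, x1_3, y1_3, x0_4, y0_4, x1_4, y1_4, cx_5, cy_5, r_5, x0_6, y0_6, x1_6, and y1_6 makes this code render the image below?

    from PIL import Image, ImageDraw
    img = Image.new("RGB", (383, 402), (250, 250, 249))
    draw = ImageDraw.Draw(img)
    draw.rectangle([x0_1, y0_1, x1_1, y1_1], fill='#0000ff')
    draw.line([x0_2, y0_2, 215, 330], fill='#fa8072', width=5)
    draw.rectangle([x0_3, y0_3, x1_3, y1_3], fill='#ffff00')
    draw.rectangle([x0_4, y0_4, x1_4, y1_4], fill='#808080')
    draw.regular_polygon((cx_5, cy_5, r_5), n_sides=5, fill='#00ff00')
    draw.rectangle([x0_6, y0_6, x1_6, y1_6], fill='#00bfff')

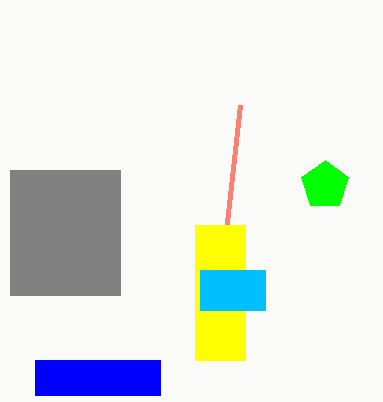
x0_1 = 35; y0_1 = 360; x1_1 = 160; y1_1 = 395; x0_2 = 240; y0_2 = 105; x0_3 = 195; y0_3 = 225; x1_3 = 245; y1_3 = 360; x0_4 = 10; y0_4 = 170; x1_4 = 120; y1_4 = 295; cx_5 = 325; cy_5 = 185; r_5 = 25; x0_6 = 200; y0_6 = 270; x1_6 = 265; y1_6 = 310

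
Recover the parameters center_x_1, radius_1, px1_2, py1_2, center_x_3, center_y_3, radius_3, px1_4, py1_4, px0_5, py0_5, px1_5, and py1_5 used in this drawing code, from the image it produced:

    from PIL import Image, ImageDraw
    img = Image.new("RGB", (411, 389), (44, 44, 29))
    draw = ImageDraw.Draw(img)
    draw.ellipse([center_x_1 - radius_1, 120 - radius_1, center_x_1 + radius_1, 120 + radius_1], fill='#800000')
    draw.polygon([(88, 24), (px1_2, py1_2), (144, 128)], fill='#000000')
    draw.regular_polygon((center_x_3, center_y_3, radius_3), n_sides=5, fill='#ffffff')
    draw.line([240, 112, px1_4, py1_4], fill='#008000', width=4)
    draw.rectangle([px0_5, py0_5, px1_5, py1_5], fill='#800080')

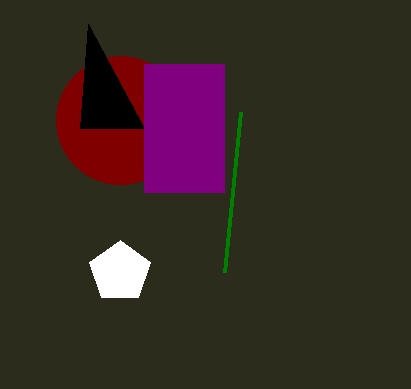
center_x_1 = 120; radius_1 = 64; px1_2 = 80; py1_2 = 128; center_x_3 = 120; center_y_3 = 272; radius_3 = 32; px1_4 = 224; py1_4 = 272; px0_5 = 144; py0_5 = 64; px1_5 = 224; py1_5 = 192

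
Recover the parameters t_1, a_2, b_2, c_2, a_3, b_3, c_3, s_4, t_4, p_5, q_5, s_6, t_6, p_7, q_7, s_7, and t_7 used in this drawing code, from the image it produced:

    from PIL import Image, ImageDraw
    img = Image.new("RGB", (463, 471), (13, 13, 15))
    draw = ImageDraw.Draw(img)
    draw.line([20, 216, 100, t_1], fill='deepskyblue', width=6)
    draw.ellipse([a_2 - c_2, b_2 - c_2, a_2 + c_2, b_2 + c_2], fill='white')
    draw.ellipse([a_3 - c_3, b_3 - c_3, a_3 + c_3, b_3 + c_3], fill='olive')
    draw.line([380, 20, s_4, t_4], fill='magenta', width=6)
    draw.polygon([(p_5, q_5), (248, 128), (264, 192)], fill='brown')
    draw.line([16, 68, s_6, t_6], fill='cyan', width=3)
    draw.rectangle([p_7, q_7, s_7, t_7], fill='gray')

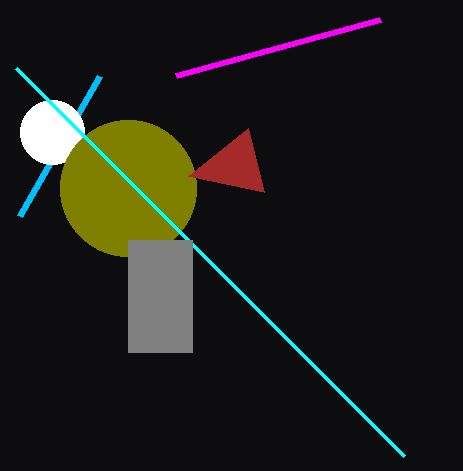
t_1 = 76
a_2 = 52
b_2 = 132
c_2 = 32
a_3 = 128
b_3 = 188
c_3 = 68
s_4 = 176
t_4 = 76
p_5 = 188
q_5 = 176
s_6 = 404
t_6 = 456
p_7 = 128
q_7 = 240
s_7 = 192
t_7 = 352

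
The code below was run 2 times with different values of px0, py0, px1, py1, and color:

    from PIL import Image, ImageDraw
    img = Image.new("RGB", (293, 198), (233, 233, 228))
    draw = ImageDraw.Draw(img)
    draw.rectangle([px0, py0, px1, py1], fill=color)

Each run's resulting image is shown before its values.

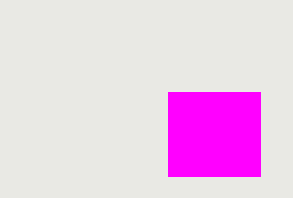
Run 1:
px0 = 168; py0 = 92; px1 = 260; py1 = 176; color = 'magenta'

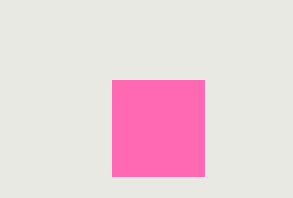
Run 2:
px0 = 112
py0 = 80
px1 = 204
py1 = 176
color = 'hotpink'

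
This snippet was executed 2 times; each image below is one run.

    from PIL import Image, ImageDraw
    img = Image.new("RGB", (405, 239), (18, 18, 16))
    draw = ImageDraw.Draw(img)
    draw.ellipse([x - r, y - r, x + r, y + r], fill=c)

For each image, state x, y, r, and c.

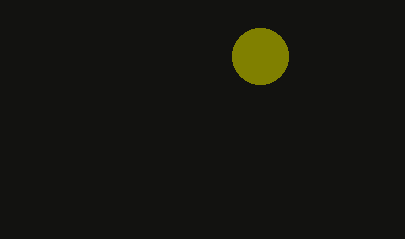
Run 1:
x = 260; y = 56; r = 28; c = 'olive'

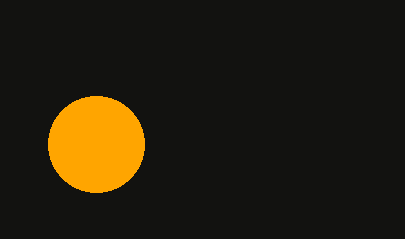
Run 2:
x = 96; y = 144; r = 48; c = 'orange'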